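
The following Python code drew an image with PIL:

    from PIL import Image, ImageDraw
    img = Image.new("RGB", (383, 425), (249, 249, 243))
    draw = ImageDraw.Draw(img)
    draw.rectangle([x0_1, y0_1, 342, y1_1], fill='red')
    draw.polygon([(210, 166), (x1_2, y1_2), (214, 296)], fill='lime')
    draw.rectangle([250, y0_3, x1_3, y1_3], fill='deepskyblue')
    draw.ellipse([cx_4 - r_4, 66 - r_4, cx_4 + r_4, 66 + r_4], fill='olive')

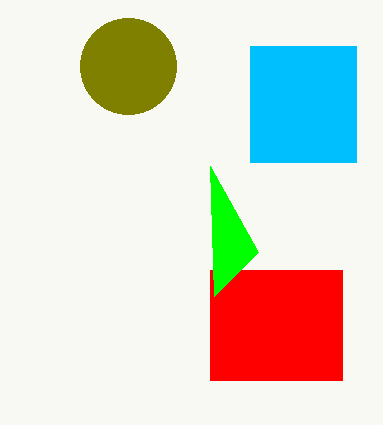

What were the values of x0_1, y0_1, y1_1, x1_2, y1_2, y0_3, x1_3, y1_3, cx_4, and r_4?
x0_1 = 210
y0_1 = 270
y1_1 = 380
x1_2 = 258
y1_2 = 252
y0_3 = 46
x1_3 = 356
y1_3 = 162
cx_4 = 128
r_4 = 48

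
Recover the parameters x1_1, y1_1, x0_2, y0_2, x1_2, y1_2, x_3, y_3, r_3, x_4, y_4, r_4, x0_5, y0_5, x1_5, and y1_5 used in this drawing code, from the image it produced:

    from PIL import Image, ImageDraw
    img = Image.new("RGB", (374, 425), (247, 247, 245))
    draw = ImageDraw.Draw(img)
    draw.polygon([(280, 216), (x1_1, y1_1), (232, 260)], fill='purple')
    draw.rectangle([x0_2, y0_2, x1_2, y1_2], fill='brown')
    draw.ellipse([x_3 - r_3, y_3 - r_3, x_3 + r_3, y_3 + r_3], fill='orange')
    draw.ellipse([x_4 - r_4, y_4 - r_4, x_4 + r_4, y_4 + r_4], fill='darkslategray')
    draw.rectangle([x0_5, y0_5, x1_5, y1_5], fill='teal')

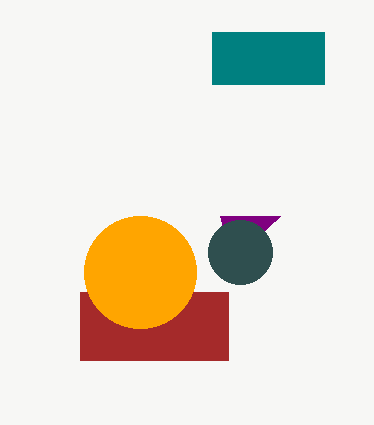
x1_1 = 220; y1_1 = 216; x0_2 = 80; y0_2 = 292; x1_2 = 228; y1_2 = 360; x_3 = 140; y_3 = 272; r_3 = 56; x_4 = 240; y_4 = 252; r_4 = 32; x0_5 = 212; y0_5 = 32; x1_5 = 324; y1_5 = 84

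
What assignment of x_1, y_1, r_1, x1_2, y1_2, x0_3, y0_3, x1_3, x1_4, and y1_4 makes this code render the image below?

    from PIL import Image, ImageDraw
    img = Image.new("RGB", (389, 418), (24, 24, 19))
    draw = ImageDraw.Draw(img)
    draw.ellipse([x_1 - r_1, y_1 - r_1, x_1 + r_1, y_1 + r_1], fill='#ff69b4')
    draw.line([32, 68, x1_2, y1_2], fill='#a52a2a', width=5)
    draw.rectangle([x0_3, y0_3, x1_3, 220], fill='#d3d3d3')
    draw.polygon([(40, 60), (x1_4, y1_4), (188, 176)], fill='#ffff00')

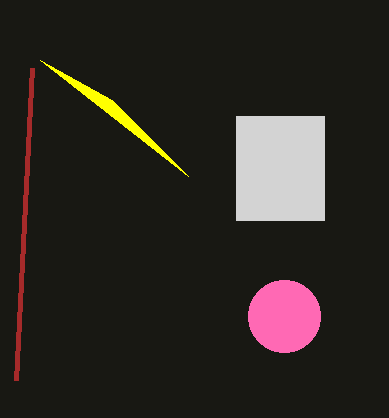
x_1 = 284, y_1 = 316, r_1 = 36, x1_2 = 16, y1_2 = 380, x0_3 = 236, y0_3 = 116, x1_3 = 324, x1_4 = 112, y1_4 = 100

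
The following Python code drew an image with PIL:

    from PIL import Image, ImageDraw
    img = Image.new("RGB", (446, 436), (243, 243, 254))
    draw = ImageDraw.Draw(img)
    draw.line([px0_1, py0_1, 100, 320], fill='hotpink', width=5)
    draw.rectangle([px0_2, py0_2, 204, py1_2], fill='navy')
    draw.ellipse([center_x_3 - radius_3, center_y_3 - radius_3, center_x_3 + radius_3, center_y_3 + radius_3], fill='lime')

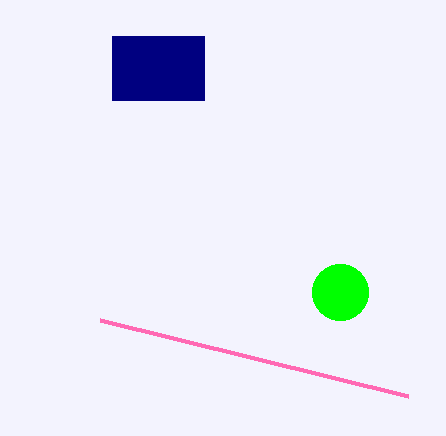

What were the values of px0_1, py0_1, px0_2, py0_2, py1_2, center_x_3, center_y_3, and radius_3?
px0_1 = 408
py0_1 = 396
px0_2 = 112
py0_2 = 36
py1_2 = 100
center_x_3 = 340
center_y_3 = 292
radius_3 = 28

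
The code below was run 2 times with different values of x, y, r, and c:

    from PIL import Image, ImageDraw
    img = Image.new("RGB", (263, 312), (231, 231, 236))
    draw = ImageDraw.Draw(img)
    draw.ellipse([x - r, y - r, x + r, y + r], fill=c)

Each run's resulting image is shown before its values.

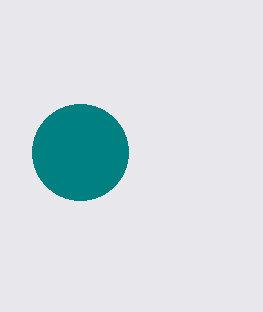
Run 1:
x = 80; y = 152; r = 48; c = 'teal'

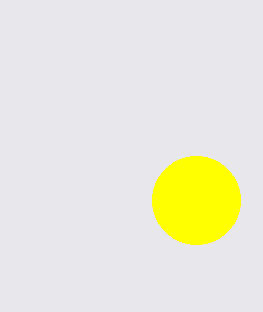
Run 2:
x = 196; y = 200; r = 44; c = 'yellow'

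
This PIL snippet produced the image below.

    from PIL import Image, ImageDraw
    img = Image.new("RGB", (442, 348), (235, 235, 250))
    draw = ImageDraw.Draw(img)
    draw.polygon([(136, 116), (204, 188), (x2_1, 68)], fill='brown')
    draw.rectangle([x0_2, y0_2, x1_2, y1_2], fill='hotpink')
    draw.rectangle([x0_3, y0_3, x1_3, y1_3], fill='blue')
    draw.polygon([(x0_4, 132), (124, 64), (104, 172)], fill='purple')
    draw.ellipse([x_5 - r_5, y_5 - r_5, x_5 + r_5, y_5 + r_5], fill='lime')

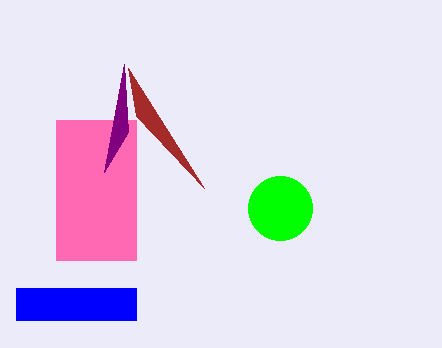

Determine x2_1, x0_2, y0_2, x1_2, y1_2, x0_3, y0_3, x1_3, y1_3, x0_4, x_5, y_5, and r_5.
x2_1 = 128
x0_2 = 56
y0_2 = 120
x1_2 = 136
y1_2 = 260
x0_3 = 16
y0_3 = 288
x1_3 = 136
y1_3 = 320
x0_4 = 128
x_5 = 280
y_5 = 208
r_5 = 32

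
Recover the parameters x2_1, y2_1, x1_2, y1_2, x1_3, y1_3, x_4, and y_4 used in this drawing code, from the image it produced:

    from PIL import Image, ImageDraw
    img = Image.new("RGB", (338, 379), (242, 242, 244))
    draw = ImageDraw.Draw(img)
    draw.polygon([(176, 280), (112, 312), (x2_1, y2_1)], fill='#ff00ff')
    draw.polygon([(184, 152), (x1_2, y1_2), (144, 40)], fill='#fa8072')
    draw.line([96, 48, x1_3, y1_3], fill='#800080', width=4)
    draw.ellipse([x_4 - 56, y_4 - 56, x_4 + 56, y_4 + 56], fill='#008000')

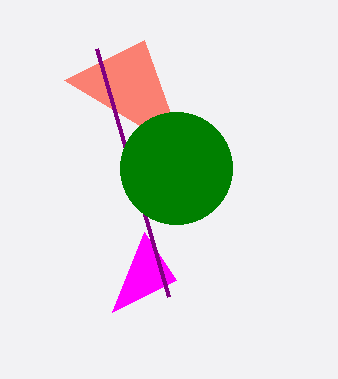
x2_1 = 144
y2_1 = 232
x1_2 = 64
y1_2 = 80
x1_3 = 168
y1_3 = 296
x_4 = 176
y_4 = 168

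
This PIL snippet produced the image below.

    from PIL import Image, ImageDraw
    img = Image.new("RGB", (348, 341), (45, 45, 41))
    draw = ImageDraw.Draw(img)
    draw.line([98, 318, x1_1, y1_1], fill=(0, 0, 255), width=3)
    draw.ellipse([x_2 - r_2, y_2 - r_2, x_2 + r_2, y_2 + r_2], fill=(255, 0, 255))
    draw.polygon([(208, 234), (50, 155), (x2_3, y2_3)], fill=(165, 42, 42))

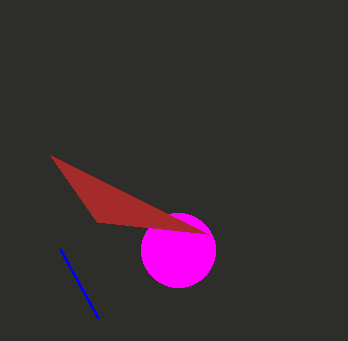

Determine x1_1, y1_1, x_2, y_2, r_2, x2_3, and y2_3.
x1_1 = 60
y1_1 = 249
x_2 = 178
y_2 = 250
r_2 = 37
x2_3 = 97
y2_3 = 222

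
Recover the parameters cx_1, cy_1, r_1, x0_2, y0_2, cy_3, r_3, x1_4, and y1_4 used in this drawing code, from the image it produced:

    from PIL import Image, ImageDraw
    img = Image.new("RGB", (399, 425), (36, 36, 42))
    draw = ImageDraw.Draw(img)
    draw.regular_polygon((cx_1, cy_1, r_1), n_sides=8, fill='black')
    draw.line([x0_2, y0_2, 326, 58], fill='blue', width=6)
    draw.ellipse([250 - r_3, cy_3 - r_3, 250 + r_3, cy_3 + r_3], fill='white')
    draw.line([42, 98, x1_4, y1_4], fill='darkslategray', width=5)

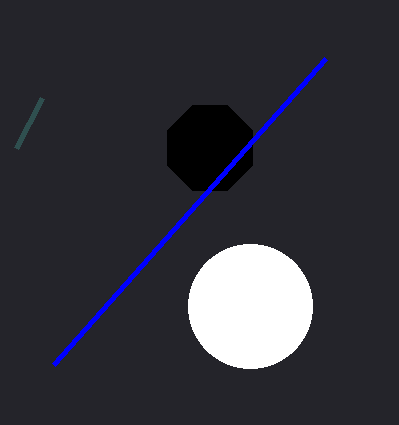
cx_1 = 210; cy_1 = 148; r_1 = 46; x0_2 = 54; y0_2 = 364; cy_3 = 306; r_3 = 62; x1_4 = 16; y1_4 = 148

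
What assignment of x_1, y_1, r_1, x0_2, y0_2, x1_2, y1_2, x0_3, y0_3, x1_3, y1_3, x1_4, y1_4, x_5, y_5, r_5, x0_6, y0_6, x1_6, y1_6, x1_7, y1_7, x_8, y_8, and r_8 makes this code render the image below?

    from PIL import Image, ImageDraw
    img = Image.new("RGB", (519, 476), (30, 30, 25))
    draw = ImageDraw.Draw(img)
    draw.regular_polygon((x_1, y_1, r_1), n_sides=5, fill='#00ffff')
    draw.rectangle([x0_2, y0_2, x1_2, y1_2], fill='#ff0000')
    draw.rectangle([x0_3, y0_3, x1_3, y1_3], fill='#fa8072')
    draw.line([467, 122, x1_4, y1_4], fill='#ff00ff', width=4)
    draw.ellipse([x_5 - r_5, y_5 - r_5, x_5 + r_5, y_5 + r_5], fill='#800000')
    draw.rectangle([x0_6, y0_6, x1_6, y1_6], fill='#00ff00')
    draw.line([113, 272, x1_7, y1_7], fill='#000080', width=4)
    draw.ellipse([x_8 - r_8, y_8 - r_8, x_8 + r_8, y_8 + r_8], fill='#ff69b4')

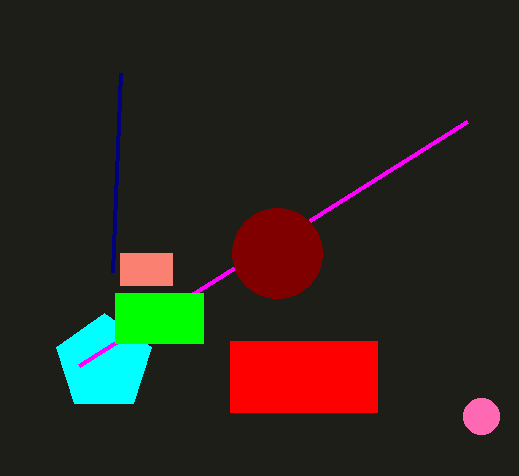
x_1 = 104; y_1 = 363; r_1 = 50; x0_2 = 230; y0_2 = 341; x1_2 = 377; y1_2 = 412; x0_3 = 120; y0_3 = 253; x1_3 = 172; y1_3 = 285; x1_4 = 79; y1_4 = 366; x_5 = 277; y_5 = 253; r_5 = 45; x0_6 = 115; y0_6 = 293; x1_6 = 203; y1_6 = 343; x1_7 = 121; y1_7 = 73; x_8 = 481; y_8 = 416; r_8 = 18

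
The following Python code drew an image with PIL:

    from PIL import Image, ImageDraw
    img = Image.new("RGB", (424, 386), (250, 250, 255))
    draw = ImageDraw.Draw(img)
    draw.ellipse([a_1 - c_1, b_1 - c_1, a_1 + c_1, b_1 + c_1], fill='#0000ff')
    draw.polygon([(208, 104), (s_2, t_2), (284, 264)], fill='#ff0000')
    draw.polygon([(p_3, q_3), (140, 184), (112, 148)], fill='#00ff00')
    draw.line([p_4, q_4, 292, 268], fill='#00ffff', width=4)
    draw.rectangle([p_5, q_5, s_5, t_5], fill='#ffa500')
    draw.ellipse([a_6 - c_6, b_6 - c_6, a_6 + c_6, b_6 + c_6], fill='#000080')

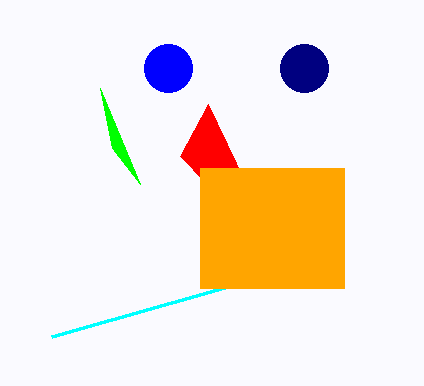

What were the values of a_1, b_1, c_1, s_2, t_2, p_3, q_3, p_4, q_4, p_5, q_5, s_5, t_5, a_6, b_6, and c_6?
a_1 = 168, b_1 = 68, c_1 = 24, s_2 = 180, t_2 = 156, p_3 = 100, q_3 = 88, p_4 = 52, q_4 = 336, p_5 = 200, q_5 = 168, s_5 = 344, t_5 = 288, a_6 = 304, b_6 = 68, c_6 = 24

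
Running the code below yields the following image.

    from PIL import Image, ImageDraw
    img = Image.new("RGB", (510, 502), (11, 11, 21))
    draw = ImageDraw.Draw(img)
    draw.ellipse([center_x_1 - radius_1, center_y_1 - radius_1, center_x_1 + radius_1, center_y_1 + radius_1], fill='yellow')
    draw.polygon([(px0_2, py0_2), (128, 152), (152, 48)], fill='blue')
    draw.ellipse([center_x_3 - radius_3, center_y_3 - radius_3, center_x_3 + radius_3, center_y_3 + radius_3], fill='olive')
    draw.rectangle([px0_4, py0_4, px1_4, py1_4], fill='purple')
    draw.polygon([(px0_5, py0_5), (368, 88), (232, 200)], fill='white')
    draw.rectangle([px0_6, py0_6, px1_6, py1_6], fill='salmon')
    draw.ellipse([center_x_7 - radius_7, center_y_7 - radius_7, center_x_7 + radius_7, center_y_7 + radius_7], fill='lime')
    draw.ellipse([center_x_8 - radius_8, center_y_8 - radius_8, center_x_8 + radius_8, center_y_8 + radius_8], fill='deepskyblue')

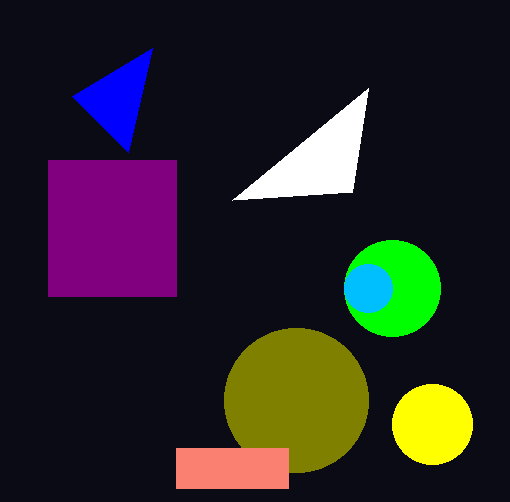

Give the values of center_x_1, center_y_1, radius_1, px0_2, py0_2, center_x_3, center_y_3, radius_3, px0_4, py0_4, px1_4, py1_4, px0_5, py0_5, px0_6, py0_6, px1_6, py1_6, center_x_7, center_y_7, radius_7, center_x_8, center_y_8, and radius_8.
center_x_1 = 432; center_y_1 = 424; radius_1 = 40; px0_2 = 72; py0_2 = 96; center_x_3 = 296; center_y_3 = 400; radius_3 = 72; px0_4 = 48; py0_4 = 160; px1_4 = 176; py1_4 = 296; px0_5 = 352; py0_5 = 192; px0_6 = 176; py0_6 = 448; px1_6 = 288; py1_6 = 488; center_x_7 = 392; center_y_7 = 288; radius_7 = 48; center_x_8 = 368; center_y_8 = 288; radius_8 = 24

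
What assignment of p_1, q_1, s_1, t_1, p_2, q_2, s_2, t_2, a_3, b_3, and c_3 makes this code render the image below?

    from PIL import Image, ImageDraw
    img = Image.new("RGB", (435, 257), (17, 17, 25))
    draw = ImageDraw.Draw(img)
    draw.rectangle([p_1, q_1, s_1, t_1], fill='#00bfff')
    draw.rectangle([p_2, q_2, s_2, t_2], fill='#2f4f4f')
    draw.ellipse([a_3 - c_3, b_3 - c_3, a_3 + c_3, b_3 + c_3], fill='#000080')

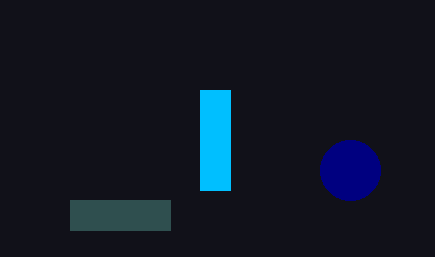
p_1 = 200; q_1 = 90; s_1 = 230; t_1 = 190; p_2 = 70; q_2 = 200; s_2 = 170; t_2 = 230; a_3 = 350; b_3 = 170; c_3 = 30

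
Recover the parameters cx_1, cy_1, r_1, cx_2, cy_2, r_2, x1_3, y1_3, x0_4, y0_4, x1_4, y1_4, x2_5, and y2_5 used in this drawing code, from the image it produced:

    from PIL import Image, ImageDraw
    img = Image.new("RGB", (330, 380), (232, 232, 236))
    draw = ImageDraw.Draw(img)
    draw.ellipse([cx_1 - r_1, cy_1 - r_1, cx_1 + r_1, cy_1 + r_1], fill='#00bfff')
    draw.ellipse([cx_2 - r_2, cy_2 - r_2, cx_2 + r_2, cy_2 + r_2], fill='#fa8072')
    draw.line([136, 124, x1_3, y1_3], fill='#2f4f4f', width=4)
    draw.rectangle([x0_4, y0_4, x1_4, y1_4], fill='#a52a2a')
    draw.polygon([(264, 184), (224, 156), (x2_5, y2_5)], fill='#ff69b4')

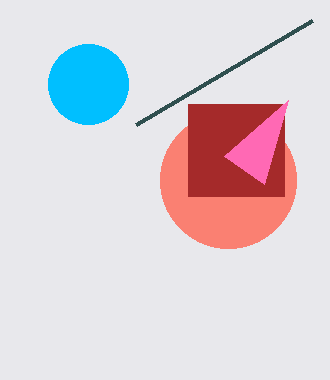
cx_1 = 88
cy_1 = 84
r_1 = 40
cx_2 = 228
cy_2 = 180
r_2 = 68
x1_3 = 312
y1_3 = 20
x0_4 = 188
y0_4 = 104
x1_4 = 284
y1_4 = 196
x2_5 = 288
y2_5 = 100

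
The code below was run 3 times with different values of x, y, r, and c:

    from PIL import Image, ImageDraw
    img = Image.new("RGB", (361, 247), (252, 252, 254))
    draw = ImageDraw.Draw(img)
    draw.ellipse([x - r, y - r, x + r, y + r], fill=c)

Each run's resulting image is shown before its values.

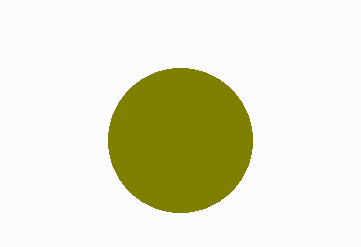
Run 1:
x = 180; y = 140; r = 72; c = 'olive'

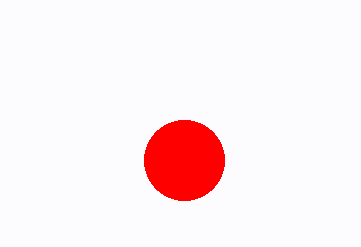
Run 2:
x = 184, y = 160, r = 40, c = 'red'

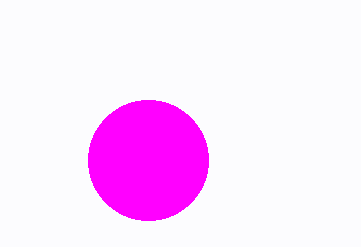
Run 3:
x = 148
y = 160
r = 60
c = 'magenta'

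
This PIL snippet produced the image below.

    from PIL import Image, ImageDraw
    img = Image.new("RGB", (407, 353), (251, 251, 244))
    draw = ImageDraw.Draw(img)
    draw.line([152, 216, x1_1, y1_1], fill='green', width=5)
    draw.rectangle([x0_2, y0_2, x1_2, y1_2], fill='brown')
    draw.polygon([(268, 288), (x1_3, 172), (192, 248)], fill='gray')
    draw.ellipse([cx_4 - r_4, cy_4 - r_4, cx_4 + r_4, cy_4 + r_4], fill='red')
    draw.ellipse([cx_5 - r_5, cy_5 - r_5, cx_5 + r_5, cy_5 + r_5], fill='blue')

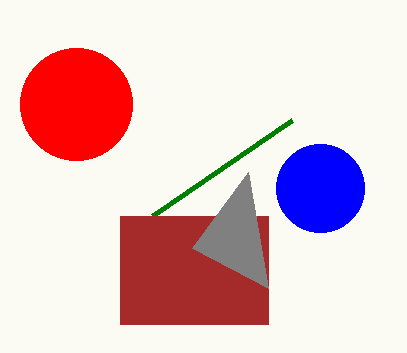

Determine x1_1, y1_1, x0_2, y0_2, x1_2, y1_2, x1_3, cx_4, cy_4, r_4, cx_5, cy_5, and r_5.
x1_1 = 292; y1_1 = 120; x0_2 = 120; y0_2 = 216; x1_2 = 268; y1_2 = 324; x1_3 = 248; cx_4 = 76; cy_4 = 104; r_4 = 56; cx_5 = 320; cy_5 = 188; r_5 = 44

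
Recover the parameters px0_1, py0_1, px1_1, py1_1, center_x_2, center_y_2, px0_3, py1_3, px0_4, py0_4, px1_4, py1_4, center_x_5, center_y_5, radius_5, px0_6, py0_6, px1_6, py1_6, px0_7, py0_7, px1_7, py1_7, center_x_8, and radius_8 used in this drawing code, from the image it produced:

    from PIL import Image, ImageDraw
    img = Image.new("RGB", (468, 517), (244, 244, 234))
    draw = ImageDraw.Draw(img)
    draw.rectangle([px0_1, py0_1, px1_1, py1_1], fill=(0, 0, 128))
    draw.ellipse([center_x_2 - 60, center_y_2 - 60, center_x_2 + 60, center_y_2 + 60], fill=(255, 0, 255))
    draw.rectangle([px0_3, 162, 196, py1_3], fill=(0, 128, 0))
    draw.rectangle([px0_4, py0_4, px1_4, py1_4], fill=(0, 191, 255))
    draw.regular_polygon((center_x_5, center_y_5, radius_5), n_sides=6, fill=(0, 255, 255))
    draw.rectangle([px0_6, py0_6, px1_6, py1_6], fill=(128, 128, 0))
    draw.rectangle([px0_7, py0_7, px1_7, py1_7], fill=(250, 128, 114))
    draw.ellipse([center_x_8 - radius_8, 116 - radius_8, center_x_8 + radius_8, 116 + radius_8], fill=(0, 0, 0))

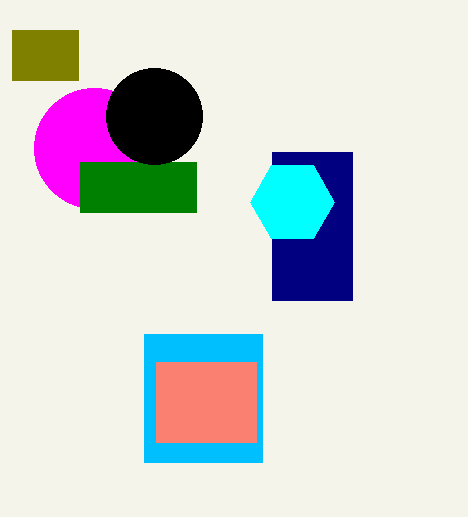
px0_1 = 272
py0_1 = 152
px1_1 = 352
py1_1 = 300
center_x_2 = 94
center_y_2 = 148
px0_3 = 80
py1_3 = 212
px0_4 = 144
py0_4 = 334
px1_4 = 262
py1_4 = 462
center_x_5 = 292
center_y_5 = 202
radius_5 = 42
px0_6 = 12
py0_6 = 30
px1_6 = 78
py1_6 = 80
px0_7 = 156
py0_7 = 362
px1_7 = 256
py1_7 = 442
center_x_8 = 154
radius_8 = 48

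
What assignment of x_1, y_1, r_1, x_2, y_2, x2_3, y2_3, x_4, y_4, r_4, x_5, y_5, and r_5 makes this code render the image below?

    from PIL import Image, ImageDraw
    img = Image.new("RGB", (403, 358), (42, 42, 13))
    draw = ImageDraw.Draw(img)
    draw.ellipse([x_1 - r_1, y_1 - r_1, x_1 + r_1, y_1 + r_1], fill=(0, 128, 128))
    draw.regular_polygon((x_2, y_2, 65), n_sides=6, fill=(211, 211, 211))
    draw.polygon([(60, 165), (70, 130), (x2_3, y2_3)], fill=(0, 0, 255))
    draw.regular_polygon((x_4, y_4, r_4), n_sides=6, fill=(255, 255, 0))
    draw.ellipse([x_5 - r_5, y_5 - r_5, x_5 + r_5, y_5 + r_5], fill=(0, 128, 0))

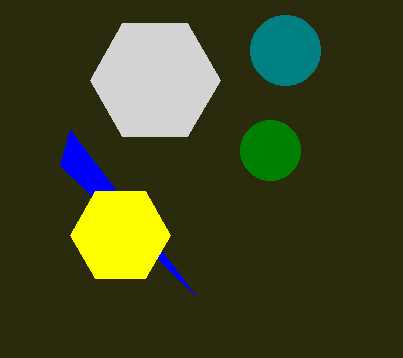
x_1 = 285
y_1 = 50
r_1 = 35
x_2 = 155
y_2 = 80
x2_3 = 195
y2_3 = 295
x_4 = 120
y_4 = 235
r_4 = 50
x_5 = 270
y_5 = 150
r_5 = 30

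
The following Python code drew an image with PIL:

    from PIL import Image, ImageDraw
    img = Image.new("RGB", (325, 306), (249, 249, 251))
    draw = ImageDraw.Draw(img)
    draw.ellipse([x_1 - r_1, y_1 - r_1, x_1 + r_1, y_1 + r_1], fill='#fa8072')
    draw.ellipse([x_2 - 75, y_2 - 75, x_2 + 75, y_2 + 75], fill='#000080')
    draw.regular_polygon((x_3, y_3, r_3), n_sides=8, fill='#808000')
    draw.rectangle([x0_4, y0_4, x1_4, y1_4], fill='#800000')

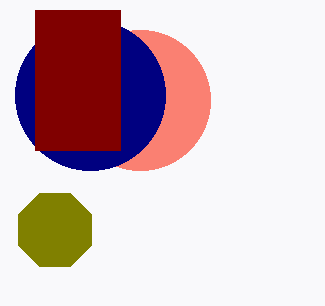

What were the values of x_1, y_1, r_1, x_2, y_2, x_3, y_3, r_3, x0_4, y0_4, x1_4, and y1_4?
x_1 = 140, y_1 = 100, r_1 = 70, x_2 = 90, y_2 = 95, x_3 = 55, y_3 = 230, r_3 = 40, x0_4 = 35, y0_4 = 10, x1_4 = 120, y1_4 = 150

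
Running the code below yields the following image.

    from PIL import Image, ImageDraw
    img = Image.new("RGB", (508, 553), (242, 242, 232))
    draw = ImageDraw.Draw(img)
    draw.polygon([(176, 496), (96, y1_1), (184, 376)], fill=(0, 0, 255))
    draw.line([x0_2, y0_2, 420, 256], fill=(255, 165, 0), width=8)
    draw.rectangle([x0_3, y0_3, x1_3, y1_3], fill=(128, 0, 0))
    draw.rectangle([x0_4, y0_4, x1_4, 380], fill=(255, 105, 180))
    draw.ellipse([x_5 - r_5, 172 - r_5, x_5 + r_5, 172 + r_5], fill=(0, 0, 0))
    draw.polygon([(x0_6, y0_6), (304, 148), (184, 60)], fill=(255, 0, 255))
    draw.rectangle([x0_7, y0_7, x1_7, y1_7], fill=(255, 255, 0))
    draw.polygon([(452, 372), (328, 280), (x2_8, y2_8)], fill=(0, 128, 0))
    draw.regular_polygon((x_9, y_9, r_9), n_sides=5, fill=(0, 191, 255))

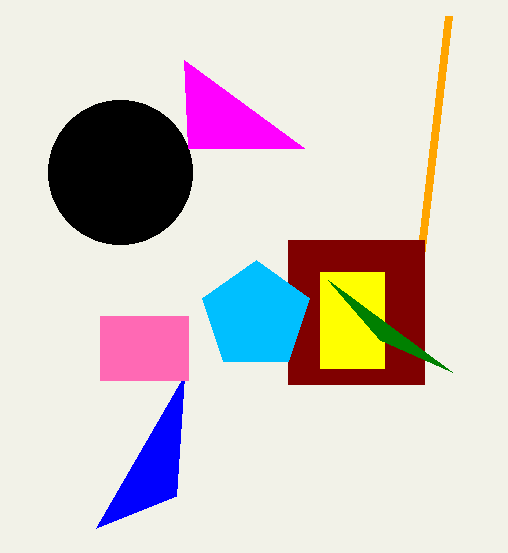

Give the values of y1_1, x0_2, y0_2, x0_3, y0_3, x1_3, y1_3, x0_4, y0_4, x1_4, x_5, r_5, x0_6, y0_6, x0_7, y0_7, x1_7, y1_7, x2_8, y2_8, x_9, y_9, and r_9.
y1_1 = 528, x0_2 = 448, y0_2 = 16, x0_3 = 288, y0_3 = 240, x1_3 = 424, y1_3 = 384, x0_4 = 100, y0_4 = 316, x1_4 = 188, x_5 = 120, r_5 = 72, x0_6 = 188, y0_6 = 148, x0_7 = 320, y0_7 = 272, x1_7 = 384, y1_7 = 368, x2_8 = 380, y2_8 = 340, x_9 = 256, y_9 = 316, r_9 = 56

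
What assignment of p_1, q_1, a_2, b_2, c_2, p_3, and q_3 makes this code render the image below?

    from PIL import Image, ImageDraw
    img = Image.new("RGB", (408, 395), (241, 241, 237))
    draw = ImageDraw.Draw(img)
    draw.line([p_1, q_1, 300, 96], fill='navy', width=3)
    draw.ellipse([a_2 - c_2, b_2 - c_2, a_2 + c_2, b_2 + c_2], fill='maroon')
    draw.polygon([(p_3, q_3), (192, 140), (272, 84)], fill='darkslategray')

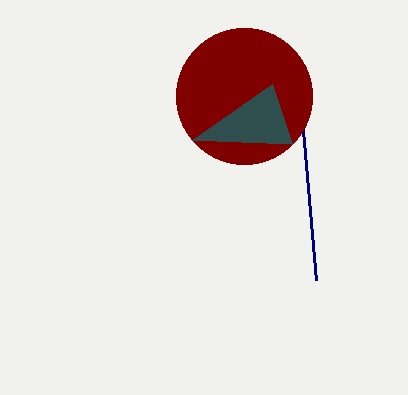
p_1 = 316, q_1 = 280, a_2 = 244, b_2 = 96, c_2 = 68, p_3 = 292, q_3 = 144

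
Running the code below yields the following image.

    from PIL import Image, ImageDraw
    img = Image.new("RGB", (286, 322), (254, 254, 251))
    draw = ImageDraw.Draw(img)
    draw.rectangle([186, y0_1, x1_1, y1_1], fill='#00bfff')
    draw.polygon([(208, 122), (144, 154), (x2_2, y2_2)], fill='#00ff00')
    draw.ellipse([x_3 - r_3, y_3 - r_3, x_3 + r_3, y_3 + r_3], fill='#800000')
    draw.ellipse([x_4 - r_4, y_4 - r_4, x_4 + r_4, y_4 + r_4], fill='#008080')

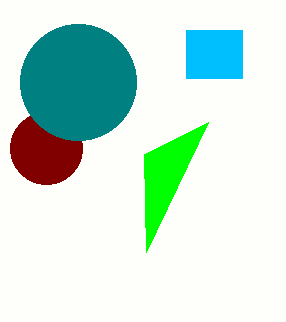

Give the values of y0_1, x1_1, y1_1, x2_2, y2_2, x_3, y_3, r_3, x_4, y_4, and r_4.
y0_1 = 30, x1_1 = 242, y1_1 = 78, x2_2 = 146, y2_2 = 252, x_3 = 46, y_3 = 148, r_3 = 36, x_4 = 78, y_4 = 82, r_4 = 58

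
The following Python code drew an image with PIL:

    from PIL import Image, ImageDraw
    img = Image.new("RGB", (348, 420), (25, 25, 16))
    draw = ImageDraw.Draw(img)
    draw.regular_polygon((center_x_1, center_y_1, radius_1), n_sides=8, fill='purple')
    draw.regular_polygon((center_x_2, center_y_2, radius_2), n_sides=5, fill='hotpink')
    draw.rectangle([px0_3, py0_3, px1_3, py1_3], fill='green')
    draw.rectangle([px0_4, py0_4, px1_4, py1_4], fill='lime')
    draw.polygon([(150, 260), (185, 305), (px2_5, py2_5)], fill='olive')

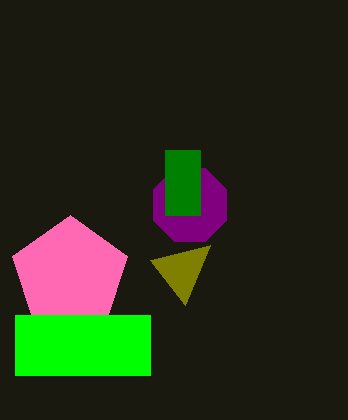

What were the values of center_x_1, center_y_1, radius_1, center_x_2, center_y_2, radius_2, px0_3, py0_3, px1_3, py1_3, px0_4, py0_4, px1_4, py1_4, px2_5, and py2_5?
center_x_1 = 190, center_y_1 = 205, radius_1 = 40, center_x_2 = 70, center_y_2 = 275, radius_2 = 60, px0_3 = 165, py0_3 = 150, px1_3 = 200, py1_3 = 215, px0_4 = 15, py0_4 = 315, px1_4 = 150, py1_4 = 375, px2_5 = 210, py2_5 = 245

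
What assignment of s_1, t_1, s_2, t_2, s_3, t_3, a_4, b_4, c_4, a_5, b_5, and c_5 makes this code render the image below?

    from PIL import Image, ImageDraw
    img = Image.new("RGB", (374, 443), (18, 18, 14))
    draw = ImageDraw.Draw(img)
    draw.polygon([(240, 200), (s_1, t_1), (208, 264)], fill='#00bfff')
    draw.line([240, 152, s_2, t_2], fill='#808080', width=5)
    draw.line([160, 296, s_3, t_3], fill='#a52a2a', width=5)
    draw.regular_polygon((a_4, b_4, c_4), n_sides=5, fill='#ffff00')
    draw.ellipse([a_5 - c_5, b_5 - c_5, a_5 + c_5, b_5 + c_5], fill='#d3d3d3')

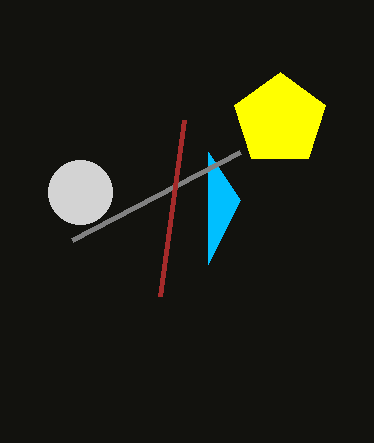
s_1 = 208
t_1 = 152
s_2 = 72
t_2 = 240
s_3 = 184
t_3 = 120
a_4 = 280
b_4 = 120
c_4 = 48
a_5 = 80
b_5 = 192
c_5 = 32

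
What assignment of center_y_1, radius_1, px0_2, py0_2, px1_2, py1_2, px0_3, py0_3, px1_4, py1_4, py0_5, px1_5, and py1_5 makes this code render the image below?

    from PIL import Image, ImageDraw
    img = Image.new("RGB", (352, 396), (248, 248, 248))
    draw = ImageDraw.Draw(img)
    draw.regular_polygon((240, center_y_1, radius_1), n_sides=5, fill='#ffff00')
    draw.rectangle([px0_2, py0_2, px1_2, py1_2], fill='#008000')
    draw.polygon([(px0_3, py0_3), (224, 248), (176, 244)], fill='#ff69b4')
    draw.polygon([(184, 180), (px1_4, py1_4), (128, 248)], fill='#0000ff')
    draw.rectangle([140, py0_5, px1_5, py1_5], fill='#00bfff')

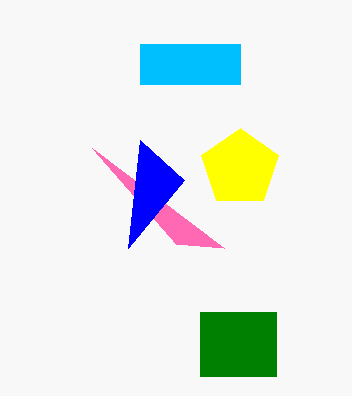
center_y_1 = 168
radius_1 = 40
px0_2 = 200
py0_2 = 312
px1_2 = 276
py1_2 = 376
px0_3 = 92
py0_3 = 148
px1_4 = 140
py1_4 = 140
py0_5 = 44
px1_5 = 240
py1_5 = 84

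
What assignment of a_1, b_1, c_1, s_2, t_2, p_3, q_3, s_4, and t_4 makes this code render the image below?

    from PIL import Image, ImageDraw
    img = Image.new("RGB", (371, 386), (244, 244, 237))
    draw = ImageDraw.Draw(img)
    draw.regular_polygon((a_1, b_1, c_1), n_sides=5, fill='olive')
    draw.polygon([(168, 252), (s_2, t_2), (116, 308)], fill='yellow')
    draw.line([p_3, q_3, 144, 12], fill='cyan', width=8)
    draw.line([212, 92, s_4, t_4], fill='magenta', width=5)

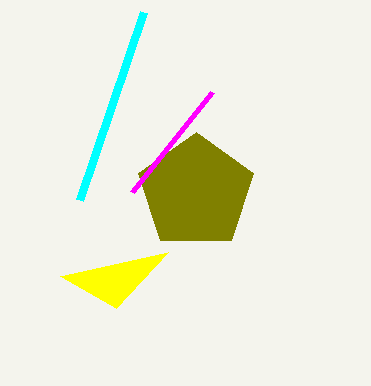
a_1 = 196, b_1 = 192, c_1 = 60, s_2 = 60, t_2 = 276, p_3 = 80, q_3 = 200, s_4 = 132, t_4 = 192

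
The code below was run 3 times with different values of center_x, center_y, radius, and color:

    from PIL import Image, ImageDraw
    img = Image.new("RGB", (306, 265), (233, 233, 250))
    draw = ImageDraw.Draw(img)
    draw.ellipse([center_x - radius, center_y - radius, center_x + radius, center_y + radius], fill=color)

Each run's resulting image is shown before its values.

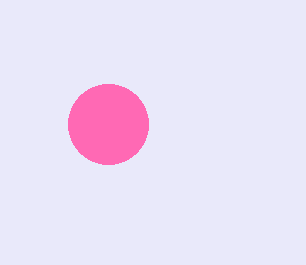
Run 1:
center_x = 108, center_y = 124, radius = 40, color = 'hotpink'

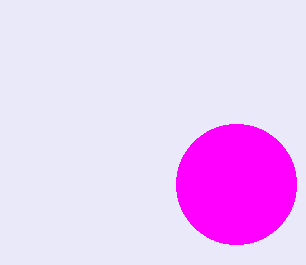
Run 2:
center_x = 236
center_y = 184
radius = 60
color = 'magenta'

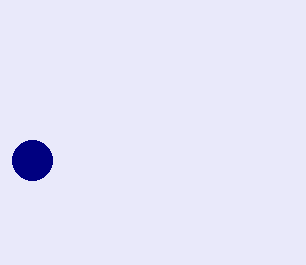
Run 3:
center_x = 32, center_y = 160, radius = 20, color = 'navy'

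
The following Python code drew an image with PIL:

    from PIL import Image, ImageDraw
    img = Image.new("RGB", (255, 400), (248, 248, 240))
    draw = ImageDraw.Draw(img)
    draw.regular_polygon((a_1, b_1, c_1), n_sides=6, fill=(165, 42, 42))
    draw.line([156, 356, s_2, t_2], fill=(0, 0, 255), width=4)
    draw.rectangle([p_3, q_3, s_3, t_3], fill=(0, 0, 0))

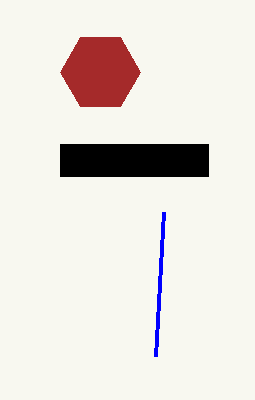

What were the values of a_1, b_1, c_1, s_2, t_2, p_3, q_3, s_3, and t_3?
a_1 = 100, b_1 = 72, c_1 = 40, s_2 = 164, t_2 = 212, p_3 = 60, q_3 = 144, s_3 = 208, t_3 = 176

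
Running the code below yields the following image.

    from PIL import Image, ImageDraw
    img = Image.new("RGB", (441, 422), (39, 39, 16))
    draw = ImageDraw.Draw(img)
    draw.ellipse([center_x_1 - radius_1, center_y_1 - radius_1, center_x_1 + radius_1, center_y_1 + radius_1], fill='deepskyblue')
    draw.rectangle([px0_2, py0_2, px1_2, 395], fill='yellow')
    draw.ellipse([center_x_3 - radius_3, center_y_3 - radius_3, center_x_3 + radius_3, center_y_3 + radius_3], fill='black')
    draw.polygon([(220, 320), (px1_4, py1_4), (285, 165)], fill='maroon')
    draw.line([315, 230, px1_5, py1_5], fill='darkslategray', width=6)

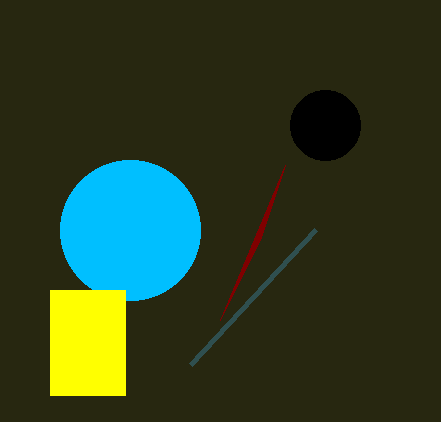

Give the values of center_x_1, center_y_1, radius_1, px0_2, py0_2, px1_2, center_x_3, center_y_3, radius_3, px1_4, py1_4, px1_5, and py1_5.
center_x_1 = 130, center_y_1 = 230, radius_1 = 70, px0_2 = 50, py0_2 = 290, px1_2 = 125, center_x_3 = 325, center_y_3 = 125, radius_3 = 35, px1_4 = 260, py1_4 = 240, px1_5 = 190, py1_5 = 365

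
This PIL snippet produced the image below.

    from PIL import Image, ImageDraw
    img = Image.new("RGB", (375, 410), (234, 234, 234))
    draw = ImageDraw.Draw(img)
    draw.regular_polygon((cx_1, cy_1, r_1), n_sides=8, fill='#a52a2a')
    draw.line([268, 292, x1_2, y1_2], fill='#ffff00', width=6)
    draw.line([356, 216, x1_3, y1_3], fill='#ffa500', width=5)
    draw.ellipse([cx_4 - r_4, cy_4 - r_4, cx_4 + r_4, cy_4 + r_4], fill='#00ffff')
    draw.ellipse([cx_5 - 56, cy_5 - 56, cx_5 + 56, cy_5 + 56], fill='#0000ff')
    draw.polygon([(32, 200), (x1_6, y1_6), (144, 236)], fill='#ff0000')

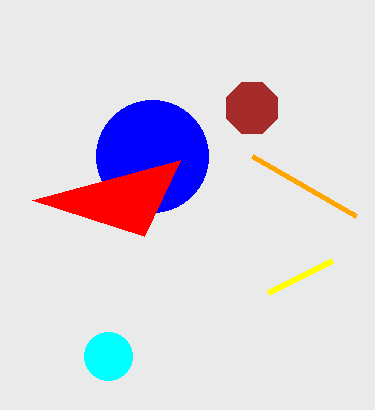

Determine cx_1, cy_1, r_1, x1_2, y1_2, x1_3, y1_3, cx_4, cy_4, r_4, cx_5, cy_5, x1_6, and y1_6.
cx_1 = 252
cy_1 = 108
r_1 = 28
x1_2 = 332
y1_2 = 260
x1_3 = 252
y1_3 = 156
cx_4 = 108
cy_4 = 356
r_4 = 24
cx_5 = 152
cy_5 = 156
x1_6 = 180
y1_6 = 160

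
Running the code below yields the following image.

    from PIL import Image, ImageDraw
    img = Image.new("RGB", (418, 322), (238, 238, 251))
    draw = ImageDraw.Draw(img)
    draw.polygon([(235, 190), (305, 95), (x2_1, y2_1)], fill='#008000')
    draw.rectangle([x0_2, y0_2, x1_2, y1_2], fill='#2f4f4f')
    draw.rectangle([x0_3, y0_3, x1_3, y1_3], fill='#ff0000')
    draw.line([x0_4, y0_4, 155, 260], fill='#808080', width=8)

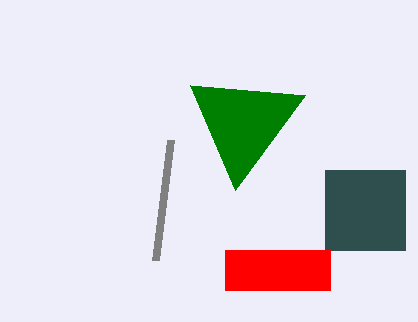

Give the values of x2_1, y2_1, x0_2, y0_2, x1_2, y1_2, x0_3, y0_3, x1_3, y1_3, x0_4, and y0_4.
x2_1 = 190, y2_1 = 85, x0_2 = 325, y0_2 = 170, x1_2 = 405, y1_2 = 250, x0_3 = 225, y0_3 = 250, x1_3 = 330, y1_3 = 290, x0_4 = 170, y0_4 = 140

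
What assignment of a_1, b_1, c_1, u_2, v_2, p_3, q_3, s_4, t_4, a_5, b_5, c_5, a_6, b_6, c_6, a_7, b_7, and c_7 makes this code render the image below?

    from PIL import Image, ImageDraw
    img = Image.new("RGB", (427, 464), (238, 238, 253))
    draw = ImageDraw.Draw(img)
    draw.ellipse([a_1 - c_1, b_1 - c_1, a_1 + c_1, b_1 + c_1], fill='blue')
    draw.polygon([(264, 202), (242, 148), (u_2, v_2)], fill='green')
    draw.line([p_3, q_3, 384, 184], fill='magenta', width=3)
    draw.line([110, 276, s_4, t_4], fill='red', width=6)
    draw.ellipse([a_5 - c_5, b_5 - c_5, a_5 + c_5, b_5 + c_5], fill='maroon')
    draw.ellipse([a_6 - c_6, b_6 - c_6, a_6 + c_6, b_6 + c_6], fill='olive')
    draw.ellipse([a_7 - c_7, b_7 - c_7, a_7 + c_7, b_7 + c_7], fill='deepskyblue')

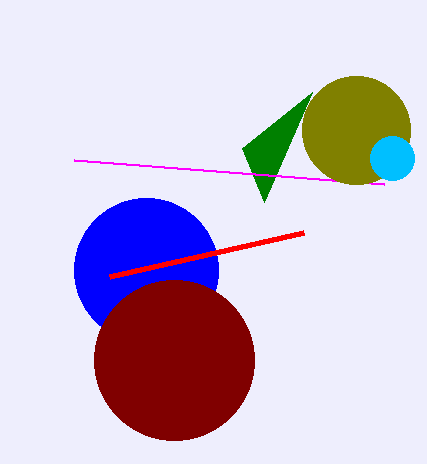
a_1 = 146, b_1 = 270, c_1 = 72, u_2 = 312, v_2 = 92, p_3 = 74, q_3 = 160, s_4 = 304, t_4 = 232, a_5 = 174, b_5 = 360, c_5 = 80, a_6 = 356, b_6 = 130, c_6 = 54, a_7 = 392, b_7 = 158, c_7 = 22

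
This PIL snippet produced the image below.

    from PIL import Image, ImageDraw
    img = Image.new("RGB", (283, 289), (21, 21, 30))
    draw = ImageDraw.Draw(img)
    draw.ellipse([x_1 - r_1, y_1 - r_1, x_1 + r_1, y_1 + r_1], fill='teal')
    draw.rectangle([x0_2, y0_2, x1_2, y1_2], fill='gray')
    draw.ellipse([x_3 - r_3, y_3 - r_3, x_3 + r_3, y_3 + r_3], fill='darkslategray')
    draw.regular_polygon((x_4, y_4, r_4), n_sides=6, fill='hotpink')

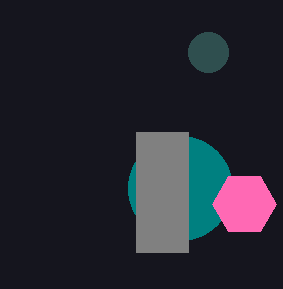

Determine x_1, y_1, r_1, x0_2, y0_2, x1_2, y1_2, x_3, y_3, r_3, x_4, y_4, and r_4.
x_1 = 180; y_1 = 188; r_1 = 52; x0_2 = 136; y0_2 = 132; x1_2 = 188; y1_2 = 252; x_3 = 208; y_3 = 52; r_3 = 20; x_4 = 244; y_4 = 204; r_4 = 32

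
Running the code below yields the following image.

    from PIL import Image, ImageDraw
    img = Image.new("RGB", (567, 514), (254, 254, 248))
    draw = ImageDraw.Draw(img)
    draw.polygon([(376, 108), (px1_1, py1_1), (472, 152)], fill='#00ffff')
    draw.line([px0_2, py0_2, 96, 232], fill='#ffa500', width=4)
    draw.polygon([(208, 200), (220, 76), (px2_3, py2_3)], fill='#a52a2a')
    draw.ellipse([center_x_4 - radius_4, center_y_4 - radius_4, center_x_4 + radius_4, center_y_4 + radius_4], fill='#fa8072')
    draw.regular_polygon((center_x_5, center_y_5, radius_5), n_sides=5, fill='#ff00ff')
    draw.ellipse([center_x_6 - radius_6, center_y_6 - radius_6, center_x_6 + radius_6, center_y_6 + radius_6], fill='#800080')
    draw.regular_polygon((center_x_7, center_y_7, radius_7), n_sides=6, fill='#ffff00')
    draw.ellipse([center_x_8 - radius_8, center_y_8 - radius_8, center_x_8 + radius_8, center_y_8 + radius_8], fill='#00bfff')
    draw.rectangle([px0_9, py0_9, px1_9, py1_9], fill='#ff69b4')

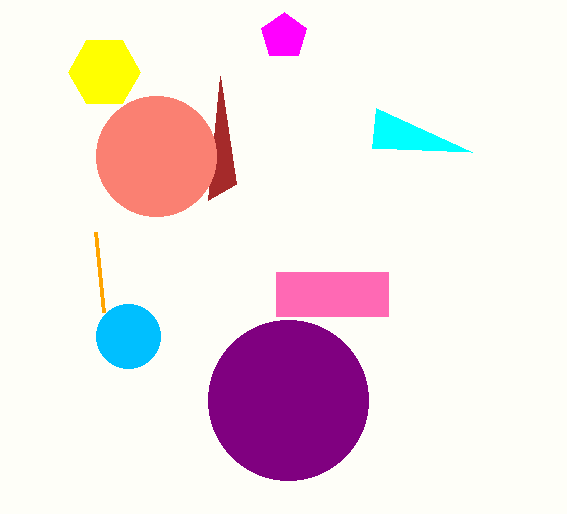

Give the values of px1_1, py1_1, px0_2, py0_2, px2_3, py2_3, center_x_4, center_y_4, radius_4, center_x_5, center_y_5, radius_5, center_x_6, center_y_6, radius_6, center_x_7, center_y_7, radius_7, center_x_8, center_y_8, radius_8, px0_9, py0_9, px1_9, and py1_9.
px1_1 = 372; py1_1 = 148; px0_2 = 104; py0_2 = 312; px2_3 = 236; py2_3 = 184; center_x_4 = 156; center_y_4 = 156; radius_4 = 60; center_x_5 = 284; center_y_5 = 36; radius_5 = 24; center_x_6 = 288; center_y_6 = 400; radius_6 = 80; center_x_7 = 104; center_y_7 = 72; radius_7 = 36; center_x_8 = 128; center_y_8 = 336; radius_8 = 32; px0_9 = 276; py0_9 = 272; px1_9 = 388; py1_9 = 316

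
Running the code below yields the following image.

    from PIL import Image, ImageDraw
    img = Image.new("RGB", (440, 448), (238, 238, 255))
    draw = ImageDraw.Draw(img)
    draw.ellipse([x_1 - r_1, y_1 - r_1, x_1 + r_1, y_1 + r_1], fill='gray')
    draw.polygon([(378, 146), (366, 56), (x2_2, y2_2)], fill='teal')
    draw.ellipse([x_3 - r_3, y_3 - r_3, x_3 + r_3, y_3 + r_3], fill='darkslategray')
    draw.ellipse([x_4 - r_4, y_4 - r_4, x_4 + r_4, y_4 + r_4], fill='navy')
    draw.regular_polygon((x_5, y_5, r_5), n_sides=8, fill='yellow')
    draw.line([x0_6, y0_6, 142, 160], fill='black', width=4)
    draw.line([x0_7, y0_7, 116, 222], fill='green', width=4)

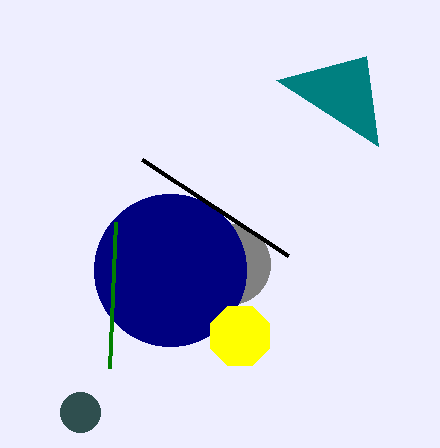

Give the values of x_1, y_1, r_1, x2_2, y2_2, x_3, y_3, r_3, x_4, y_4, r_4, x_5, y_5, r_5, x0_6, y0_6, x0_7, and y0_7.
x_1 = 230, y_1 = 264, r_1 = 40, x2_2 = 276, y2_2 = 80, x_3 = 80, y_3 = 412, r_3 = 20, x_4 = 170, y_4 = 270, r_4 = 76, x_5 = 240, y_5 = 336, r_5 = 32, x0_6 = 288, y0_6 = 256, x0_7 = 110, y0_7 = 368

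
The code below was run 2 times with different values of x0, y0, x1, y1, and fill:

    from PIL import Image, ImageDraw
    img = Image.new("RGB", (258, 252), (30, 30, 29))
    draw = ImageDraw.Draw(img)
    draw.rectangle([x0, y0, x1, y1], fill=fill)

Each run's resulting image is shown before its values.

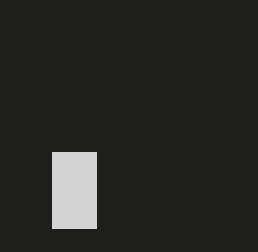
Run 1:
x0 = 52
y0 = 152
x1 = 96
y1 = 228
fill = 'lightgray'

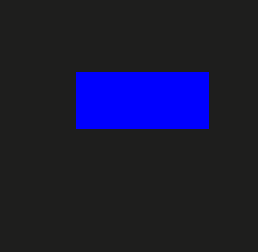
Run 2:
x0 = 76
y0 = 72
x1 = 208
y1 = 128
fill = 'blue'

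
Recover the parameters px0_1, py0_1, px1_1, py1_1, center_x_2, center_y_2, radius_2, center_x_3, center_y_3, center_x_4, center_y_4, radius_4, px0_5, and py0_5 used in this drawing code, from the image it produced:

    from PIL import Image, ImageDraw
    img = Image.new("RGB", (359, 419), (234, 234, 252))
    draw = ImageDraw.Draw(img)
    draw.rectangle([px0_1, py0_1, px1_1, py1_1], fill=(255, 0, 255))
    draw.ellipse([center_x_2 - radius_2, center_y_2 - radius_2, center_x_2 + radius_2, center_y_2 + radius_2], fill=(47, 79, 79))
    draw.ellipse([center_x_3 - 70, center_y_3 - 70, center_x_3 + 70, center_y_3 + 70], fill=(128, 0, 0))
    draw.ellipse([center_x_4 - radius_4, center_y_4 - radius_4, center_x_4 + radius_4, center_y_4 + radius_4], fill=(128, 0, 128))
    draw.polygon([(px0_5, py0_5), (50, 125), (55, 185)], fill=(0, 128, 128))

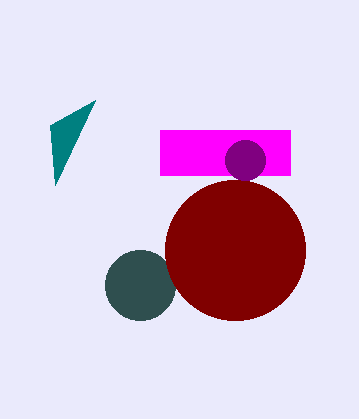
px0_1 = 160; py0_1 = 130; px1_1 = 290; py1_1 = 175; center_x_2 = 140; center_y_2 = 285; radius_2 = 35; center_x_3 = 235; center_y_3 = 250; center_x_4 = 245; center_y_4 = 160; radius_4 = 20; px0_5 = 95; py0_5 = 100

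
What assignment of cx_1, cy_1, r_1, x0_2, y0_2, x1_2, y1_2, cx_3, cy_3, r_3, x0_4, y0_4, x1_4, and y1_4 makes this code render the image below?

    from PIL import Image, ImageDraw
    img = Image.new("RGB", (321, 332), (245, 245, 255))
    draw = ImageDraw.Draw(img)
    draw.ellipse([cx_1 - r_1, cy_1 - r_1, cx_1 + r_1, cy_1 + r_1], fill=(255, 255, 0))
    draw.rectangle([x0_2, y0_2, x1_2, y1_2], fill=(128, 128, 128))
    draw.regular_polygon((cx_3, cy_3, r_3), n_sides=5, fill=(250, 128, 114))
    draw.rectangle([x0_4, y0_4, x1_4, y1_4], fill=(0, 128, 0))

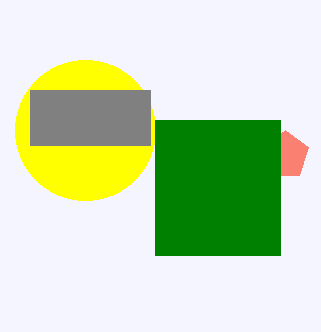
cx_1 = 85, cy_1 = 130, r_1 = 70, x0_2 = 30, y0_2 = 90, x1_2 = 150, y1_2 = 145, cx_3 = 285, cy_3 = 155, r_3 = 25, x0_4 = 155, y0_4 = 120, x1_4 = 280, y1_4 = 255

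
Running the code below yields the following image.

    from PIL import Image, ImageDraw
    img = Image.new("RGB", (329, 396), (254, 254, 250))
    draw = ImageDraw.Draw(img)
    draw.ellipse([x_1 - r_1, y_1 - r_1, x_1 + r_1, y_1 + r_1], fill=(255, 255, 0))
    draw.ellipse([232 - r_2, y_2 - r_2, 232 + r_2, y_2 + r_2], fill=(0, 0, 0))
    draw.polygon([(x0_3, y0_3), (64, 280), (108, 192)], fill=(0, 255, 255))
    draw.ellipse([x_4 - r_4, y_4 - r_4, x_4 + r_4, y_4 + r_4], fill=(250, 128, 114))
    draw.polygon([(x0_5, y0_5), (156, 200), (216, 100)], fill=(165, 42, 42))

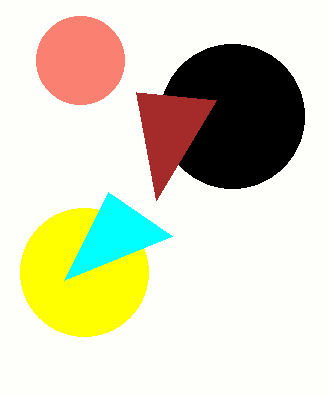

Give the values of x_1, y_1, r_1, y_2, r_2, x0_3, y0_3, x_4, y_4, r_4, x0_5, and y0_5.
x_1 = 84; y_1 = 272; r_1 = 64; y_2 = 116; r_2 = 72; x0_3 = 172; y0_3 = 236; x_4 = 80; y_4 = 60; r_4 = 44; x0_5 = 136; y0_5 = 92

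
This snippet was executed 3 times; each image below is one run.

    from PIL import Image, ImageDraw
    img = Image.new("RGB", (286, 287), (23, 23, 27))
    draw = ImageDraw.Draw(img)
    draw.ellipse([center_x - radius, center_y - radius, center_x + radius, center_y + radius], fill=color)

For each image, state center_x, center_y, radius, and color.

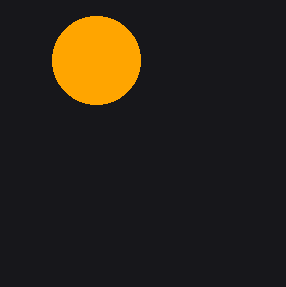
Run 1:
center_x = 96; center_y = 60; radius = 44; color = 'orange'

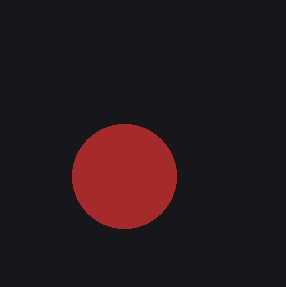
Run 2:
center_x = 124, center_y = 176, radius = 52, color = 'brown'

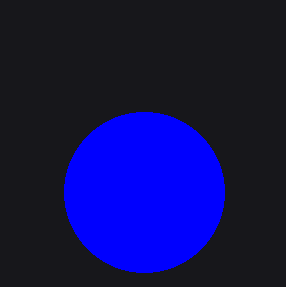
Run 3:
center_x = 144
center_y = 192
radius = 80
color = 'blue'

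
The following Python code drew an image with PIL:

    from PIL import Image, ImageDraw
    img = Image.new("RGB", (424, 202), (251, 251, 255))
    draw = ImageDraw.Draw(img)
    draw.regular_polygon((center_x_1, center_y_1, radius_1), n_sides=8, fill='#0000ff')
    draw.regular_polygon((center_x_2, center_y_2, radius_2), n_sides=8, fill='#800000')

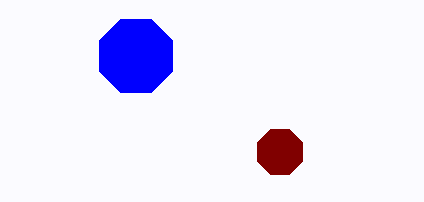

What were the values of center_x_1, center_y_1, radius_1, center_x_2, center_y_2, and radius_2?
center_x_1 = 136
center_y_1 = 56
radius_1 = 40
center_x_2 = 280
center_y_2 = 152
radius_2 = 24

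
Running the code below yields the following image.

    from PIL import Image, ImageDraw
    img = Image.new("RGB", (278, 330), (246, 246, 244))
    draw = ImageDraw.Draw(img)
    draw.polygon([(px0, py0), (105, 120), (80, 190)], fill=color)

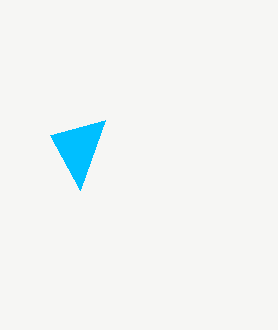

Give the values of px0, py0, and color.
px0 = 50, py0 = 135, color = 'deepskyblue'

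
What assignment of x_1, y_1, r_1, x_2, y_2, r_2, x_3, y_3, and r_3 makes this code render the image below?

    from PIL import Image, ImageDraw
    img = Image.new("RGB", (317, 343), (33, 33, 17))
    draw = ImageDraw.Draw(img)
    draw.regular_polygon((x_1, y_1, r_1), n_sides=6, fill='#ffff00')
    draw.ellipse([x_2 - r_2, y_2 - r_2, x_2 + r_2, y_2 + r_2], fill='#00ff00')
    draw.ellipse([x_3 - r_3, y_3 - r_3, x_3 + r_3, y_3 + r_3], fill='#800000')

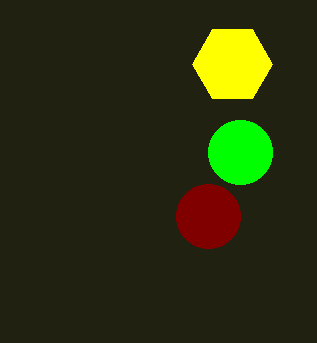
x_1 = 232; y_1 = 64; r_1 = 40; x_2 = 240; y_2 = 152; r_2 = 32; x_3 = 208; y_3 = 216; r_3 = 32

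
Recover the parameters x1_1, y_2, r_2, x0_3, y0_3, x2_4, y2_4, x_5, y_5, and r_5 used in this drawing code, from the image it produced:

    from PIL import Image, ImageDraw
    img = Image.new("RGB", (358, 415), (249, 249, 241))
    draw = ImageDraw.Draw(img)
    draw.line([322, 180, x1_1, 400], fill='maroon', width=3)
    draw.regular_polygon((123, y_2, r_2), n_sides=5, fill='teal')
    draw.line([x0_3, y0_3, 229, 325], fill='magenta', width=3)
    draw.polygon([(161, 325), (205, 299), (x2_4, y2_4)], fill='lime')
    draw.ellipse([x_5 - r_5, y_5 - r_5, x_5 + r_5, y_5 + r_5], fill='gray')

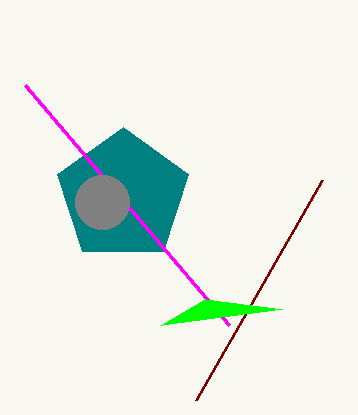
x1_1 = 196
y_2 = 196
r_2 = 69
x0_3 = 25
y0_3 = 85
x2_4 = 282
y2_4 = 309
x_5 = 102
y_5 = 202
r_5 = 27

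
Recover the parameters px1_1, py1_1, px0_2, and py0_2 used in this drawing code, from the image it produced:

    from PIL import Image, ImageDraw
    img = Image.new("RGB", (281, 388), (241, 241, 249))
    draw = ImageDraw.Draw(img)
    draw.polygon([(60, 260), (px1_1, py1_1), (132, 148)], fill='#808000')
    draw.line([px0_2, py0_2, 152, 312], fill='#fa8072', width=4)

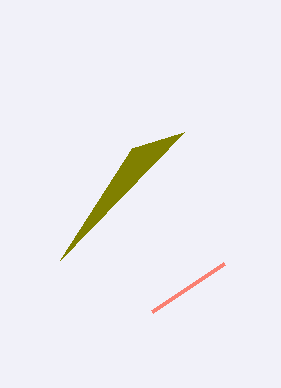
px1_1 = 184
py1_1 = 132
px0_2 = 224
py0_2 = 264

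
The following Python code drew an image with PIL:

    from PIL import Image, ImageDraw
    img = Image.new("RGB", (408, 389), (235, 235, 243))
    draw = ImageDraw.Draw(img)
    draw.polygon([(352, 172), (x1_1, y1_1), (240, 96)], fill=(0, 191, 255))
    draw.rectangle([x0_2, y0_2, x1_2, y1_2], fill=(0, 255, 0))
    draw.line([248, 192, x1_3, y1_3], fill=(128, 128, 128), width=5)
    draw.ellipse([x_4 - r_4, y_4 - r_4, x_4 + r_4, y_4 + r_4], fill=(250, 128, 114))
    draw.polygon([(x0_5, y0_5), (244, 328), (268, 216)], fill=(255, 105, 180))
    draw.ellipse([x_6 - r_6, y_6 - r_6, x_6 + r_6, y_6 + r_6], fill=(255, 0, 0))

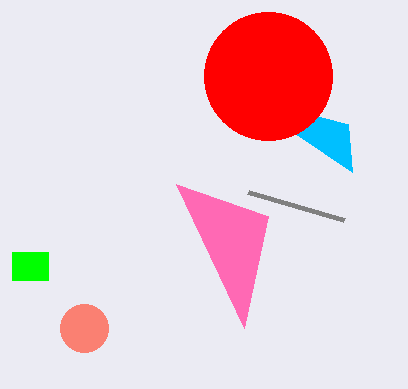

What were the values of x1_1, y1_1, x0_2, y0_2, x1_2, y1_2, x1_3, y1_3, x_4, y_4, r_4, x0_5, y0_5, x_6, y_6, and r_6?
x1_1 = 348
y1_1 = 124
x0_2 = 12
y0_2 = 252
x1_2 = 48
y1_2 = 280
x1_3 = 344
y1_3 = 220
x_4 = 84
y_4 = 328
r_4 = 24
x0_5 = 176
y0_5 = 184
x_6 = 268
y_6 = 76
r_6 = 64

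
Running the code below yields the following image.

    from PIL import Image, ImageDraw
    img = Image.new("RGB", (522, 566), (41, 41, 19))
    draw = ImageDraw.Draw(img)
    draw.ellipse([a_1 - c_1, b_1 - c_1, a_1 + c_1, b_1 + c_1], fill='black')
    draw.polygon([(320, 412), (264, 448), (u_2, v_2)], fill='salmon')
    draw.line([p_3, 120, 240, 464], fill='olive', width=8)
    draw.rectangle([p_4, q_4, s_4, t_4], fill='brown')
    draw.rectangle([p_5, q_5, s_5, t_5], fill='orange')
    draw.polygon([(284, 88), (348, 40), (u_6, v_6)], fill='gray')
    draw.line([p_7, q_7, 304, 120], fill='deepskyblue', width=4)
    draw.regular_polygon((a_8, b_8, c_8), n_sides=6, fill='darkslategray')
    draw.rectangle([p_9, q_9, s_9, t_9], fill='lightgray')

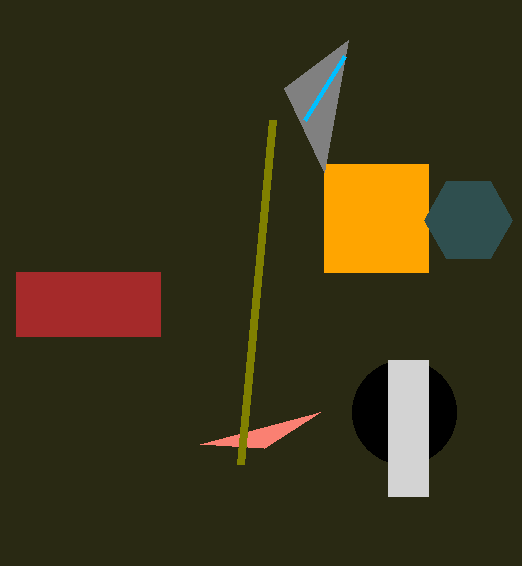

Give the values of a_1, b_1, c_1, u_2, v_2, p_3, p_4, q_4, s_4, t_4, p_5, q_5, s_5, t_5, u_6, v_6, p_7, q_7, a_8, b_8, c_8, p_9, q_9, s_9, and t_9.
a_1 = 404
b_1 = 412
c_1 = 52
u_2 = 200
v_2 = 444
p_3 = 272
p_4 = 16
q_4 = 272
s_4 = 160
t_4 = 336
p_5 = 324
q_5 = 164
s_5 = 428
t_5 = 272
u_6 = 324
v_6 = 172
p_7 = 344
q_7 = 56
a_8 = 468
b_8 = 220
c_8 = 44
p_9 = 388
q_9 = 360
s_9 = 428
t_9 = 496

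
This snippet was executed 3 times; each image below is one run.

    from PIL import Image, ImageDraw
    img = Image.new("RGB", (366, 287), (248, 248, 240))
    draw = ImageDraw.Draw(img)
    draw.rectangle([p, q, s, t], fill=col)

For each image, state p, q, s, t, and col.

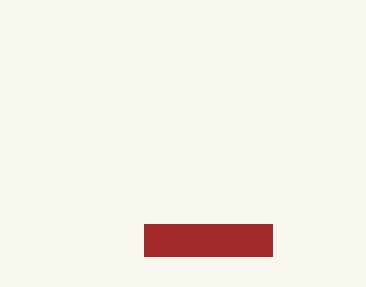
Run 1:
p = 144
q = 224
s = 272
t = 256
col = 'brown'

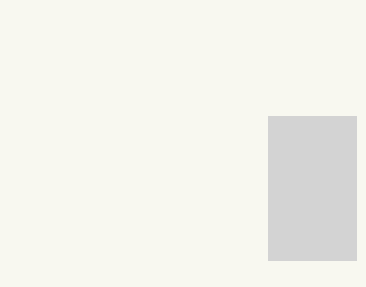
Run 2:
p = 268
q = 116
s = 356
t = 260
col = 'lightgray'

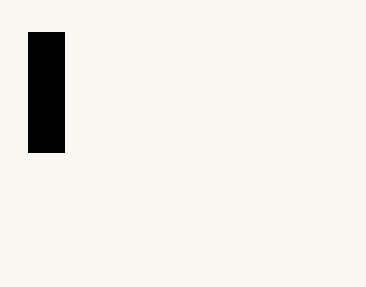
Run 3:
p = 28, q = 32, s = 64, t = 152, col = 'black'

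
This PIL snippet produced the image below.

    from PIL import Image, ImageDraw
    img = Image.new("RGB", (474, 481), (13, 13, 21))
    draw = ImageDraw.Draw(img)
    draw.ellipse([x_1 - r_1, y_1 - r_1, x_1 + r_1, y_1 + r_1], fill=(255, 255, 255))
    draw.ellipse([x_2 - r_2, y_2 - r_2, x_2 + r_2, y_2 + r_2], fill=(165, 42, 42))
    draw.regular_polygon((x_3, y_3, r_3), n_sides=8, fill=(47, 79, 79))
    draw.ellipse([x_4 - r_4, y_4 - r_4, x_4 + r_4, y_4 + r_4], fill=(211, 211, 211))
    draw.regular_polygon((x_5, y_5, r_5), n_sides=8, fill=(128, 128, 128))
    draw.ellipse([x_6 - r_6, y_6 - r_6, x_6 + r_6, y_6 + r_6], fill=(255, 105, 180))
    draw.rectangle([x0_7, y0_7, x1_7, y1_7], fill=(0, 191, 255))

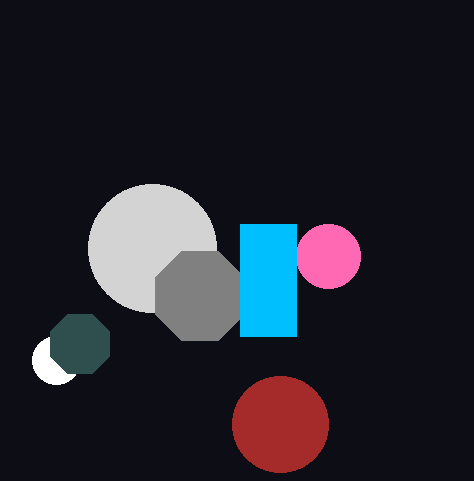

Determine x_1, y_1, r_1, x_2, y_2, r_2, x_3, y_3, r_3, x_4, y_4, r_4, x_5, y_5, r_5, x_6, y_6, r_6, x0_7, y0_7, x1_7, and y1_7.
x_1 = 56, y_1 = 360, r_1 = 24, x_2 = 280, y_2 = 424, r_2 = 48, x_3 = 80, y_3 = 344, r_3 = 32, x_4 = 152, y_4 = 248, r_4 = 64, x_5 = 200, y_5 = 296, r_5 = 48, x_6 = 328, y_6 = 256, r_6 = 32, x0_7 = 240, y0_7 = 224, x1_7 = 296, y1_7 = 336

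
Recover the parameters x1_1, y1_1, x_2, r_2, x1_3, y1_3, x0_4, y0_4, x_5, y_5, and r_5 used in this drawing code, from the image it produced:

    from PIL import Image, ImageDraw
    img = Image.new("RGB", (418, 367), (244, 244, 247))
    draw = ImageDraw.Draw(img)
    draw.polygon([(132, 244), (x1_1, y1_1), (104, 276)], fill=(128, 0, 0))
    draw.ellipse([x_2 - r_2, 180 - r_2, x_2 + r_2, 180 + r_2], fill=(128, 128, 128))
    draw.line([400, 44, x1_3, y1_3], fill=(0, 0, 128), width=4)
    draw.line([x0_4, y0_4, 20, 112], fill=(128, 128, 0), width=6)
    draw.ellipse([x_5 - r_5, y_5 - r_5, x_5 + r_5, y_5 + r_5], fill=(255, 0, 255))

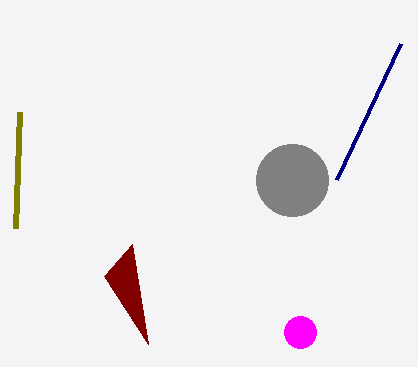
x1_1 = 148; y1_1 = 344; x_2 = 292; r_2 = 36; x1_3 = 336; y1_3 = 180; x0_4 = 16; y0_4 = 228; x_5 = 300; y_5 = 332; r_5 = 16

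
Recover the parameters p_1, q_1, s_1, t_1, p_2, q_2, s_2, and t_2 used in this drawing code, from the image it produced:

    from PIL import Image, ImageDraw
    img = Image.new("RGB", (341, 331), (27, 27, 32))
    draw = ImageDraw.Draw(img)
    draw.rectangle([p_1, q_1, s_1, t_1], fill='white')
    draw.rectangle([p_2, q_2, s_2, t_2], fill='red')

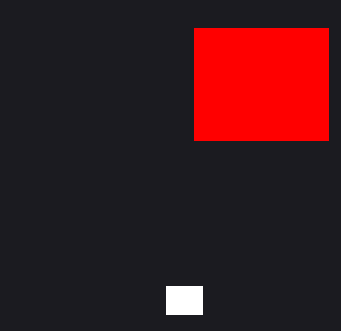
p_1 = 166; q_1 = 286; s_1 = 202; t_1 = 314; p_2 = 194; q_2 = 28; s_2 = 328; t_2 = 140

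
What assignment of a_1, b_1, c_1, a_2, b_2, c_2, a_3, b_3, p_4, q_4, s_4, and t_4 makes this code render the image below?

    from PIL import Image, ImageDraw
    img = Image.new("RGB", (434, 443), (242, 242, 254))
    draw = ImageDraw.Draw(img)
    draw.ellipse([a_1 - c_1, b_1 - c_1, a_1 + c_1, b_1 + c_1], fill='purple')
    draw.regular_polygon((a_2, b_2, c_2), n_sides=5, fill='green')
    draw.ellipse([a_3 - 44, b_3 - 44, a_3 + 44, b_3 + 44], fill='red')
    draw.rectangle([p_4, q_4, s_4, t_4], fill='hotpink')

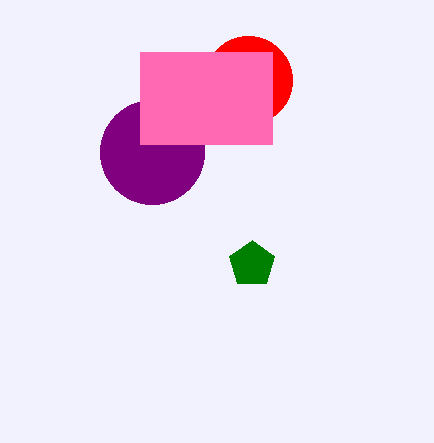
a_1 = 152, b_1 = 152, c_1 = 52, a_2 = 252, b_2 = 264, c_2 = 24, a_3 = 248, b_3 = 80, p_4 = 140, q_4 = 52, s_4 = 272, t_4 = 144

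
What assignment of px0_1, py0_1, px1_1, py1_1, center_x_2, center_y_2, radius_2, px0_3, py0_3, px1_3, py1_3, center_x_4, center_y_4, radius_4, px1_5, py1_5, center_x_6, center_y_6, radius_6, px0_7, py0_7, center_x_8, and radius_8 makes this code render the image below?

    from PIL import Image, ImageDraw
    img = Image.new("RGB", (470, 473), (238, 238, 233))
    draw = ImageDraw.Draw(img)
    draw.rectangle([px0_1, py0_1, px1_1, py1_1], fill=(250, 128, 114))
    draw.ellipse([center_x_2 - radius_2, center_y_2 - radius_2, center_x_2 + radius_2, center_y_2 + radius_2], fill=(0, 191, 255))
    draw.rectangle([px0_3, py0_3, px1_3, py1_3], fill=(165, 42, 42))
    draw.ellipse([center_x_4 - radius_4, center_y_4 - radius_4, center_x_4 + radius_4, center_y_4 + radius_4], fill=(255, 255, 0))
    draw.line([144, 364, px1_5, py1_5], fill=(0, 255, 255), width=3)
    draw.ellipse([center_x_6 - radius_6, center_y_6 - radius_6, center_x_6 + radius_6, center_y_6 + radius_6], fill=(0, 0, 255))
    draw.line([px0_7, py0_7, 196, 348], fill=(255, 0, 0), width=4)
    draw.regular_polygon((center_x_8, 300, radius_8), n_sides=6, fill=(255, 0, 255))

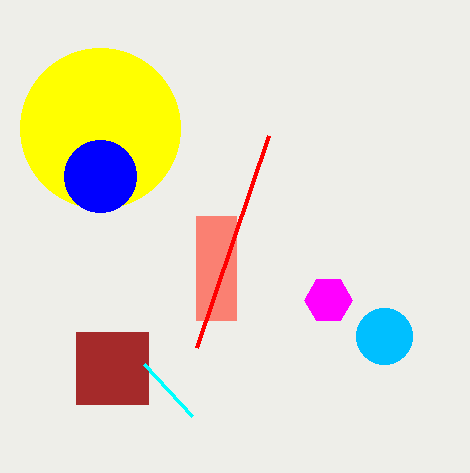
px0_1 = 196; py0_1 = 216; px1_1 = 236; py1_1 = 320; center_x_2 = 384; center_y_2 = 336; radius_2 = 28; px0_3 = 76; py0_3 = 332; px1_3 = 148; py1_3 = 404; center_x_4 = 100; center_y_4 = 128; radius_4 = 80; px1_5 = 192; py1_5 = 416; center_x_6 = 100; center_y_6 = 176; radius_6 = 36; px0_7 = 268; py0_7 = 136; center_x_8 = 328; radius_8 = 24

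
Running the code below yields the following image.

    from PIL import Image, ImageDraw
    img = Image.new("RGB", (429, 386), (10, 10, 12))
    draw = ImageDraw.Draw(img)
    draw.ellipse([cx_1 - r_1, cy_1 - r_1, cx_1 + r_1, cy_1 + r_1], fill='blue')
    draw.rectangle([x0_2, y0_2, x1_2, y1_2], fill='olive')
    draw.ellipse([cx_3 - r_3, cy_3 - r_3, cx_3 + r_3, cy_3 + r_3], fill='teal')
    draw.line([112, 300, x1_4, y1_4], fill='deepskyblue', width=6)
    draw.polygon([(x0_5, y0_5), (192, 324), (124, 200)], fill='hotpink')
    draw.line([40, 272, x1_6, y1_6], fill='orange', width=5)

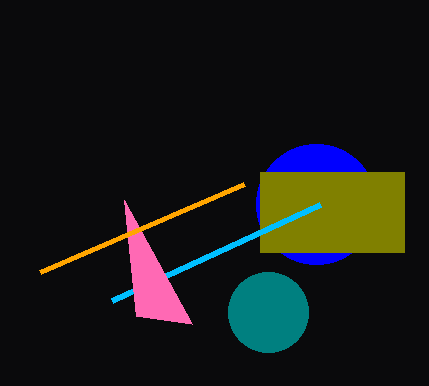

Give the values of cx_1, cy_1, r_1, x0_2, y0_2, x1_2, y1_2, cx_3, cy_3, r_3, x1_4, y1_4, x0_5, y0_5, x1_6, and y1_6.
cx_1 = 316; cy_1 = 204; r_1 = 60; x0_2 = 260; y0_2 = 172; x1_2 = 404; y1_2 = 252; cx_3 = 268; cy_3 = 312; r_3 = 40; x1_4 = 320; y1_4 = 204; x0_5 = 136; y0_5 = 316; x1_6 = 244; y1_6 = 184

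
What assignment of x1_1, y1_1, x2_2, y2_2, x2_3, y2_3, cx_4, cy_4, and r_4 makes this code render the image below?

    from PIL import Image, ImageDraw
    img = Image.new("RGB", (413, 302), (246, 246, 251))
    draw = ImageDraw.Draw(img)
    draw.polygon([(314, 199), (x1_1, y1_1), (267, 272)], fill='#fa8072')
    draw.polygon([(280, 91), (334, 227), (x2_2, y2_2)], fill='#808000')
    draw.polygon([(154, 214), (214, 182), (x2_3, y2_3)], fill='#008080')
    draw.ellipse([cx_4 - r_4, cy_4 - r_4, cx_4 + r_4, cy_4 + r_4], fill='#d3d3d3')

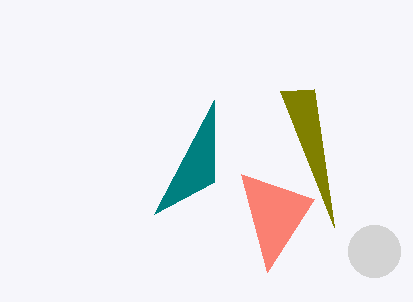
x1_1 = 241
y1_1 = 174
x2_2 = 314
y2_2 = 89
x2_3 = 214
y2_3 = 100
cx_4 = 374
cy_4 = 251
r_4 = 26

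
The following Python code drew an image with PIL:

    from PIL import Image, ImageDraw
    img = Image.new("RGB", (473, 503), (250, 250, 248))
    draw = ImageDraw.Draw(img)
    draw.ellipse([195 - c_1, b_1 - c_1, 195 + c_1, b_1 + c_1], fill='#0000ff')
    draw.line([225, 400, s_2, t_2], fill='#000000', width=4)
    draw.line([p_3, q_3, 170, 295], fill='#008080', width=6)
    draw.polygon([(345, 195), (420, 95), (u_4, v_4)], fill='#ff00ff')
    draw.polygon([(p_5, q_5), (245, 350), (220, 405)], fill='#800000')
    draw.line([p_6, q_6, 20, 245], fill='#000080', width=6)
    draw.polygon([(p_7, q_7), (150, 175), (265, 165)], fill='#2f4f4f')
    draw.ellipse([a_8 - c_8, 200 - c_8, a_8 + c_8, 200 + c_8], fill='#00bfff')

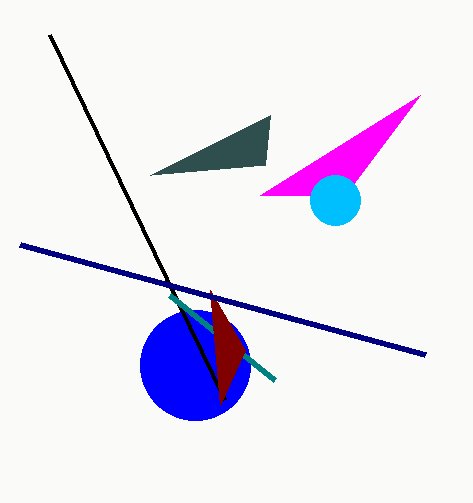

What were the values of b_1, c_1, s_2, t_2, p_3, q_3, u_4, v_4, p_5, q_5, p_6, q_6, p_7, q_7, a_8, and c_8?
b_1 = 365, c_1 = 55, s_2 = 50, t_2 = 35, p_3 = 275, q_3 = 380, u_4 = 260, v_4 = 195, p_5 = 210, q_5 = 290, p_6 = 425, q_6 = 355, p_7 = 270, q_7 = 115, a_8 = 335, c_8 = 25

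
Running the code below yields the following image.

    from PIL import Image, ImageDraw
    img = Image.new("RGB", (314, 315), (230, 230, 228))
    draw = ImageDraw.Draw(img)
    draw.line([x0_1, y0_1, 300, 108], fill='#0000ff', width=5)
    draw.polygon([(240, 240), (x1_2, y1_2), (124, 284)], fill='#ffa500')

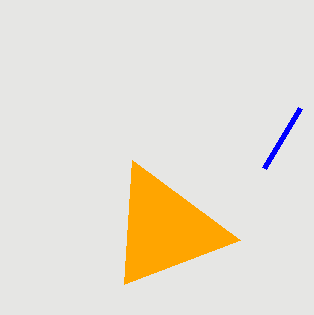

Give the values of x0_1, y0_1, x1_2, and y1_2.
x0_1 = 264, y0_1 = 168, x1_2 = 132, y1_2 = 160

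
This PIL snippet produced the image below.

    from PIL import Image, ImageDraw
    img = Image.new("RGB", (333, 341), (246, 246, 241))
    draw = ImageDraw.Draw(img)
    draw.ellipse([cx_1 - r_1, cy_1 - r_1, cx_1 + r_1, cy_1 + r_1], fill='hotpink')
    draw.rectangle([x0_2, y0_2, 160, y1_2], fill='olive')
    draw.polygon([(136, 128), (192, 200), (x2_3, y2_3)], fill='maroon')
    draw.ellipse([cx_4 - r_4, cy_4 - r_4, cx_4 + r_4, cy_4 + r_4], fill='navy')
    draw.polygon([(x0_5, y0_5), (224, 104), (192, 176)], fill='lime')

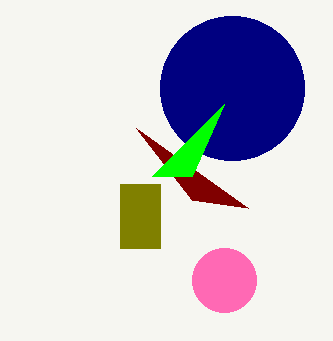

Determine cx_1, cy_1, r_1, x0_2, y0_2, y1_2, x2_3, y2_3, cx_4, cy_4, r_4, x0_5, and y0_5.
cx_1 = 224
cy_1 = 280
r_1 = 32
x0_2 = 120
y0_2 = 184
y1_2 = 248
x2_3 = 248
y2_3 = 208
cx_4 = 232
cy_4 = 88
r_4 = 72
x0_5 = 152
y0_5 = 176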